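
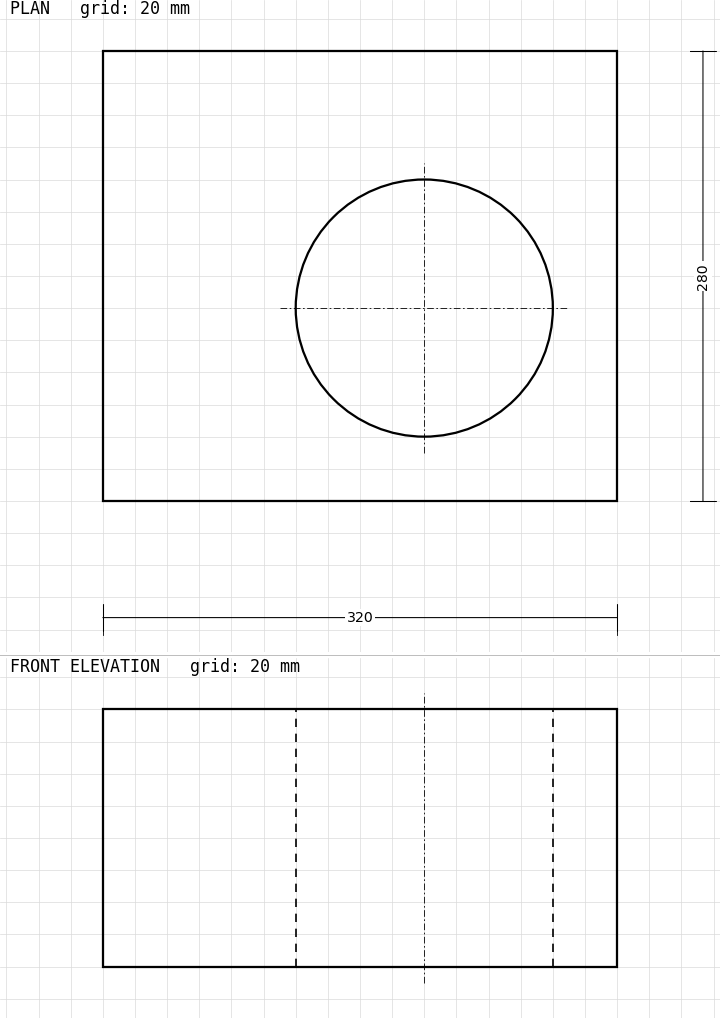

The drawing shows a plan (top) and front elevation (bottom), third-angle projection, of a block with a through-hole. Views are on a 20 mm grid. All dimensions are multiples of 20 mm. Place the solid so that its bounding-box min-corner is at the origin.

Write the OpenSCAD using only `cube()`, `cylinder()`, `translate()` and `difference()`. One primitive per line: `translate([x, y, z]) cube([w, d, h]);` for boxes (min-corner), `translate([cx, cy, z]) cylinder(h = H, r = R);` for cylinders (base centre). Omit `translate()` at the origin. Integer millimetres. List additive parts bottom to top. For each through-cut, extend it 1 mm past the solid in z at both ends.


difference() {
  cube([320, 280, 160]);
  translate([200, 120, -1]) cylinder(h = 162, r = 80);
}


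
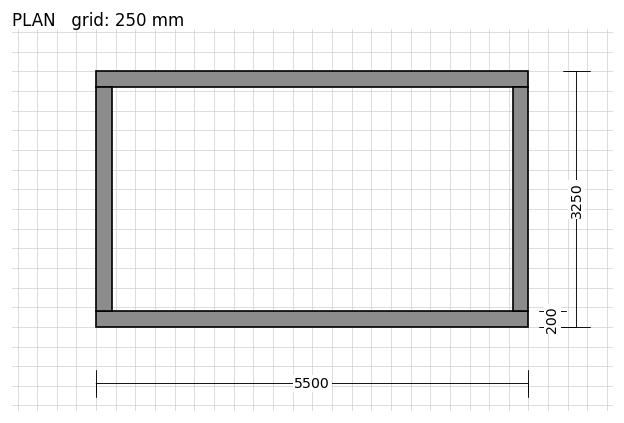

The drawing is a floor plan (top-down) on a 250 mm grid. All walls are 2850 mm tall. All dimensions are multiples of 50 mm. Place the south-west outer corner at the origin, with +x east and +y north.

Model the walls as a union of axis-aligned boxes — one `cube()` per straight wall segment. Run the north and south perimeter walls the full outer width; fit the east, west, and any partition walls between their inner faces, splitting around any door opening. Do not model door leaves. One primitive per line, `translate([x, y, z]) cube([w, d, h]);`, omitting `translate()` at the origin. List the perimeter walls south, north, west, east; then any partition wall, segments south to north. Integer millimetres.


cube([5500, 200, 2850]);
translate([0, 3050, 0]) cube([5500, 200, 2850]);
translate([0, 200, 0]) cube([200, 2850, 2850]);
translate([5300, 200, 0]) cube([200, 2850, 2850]);


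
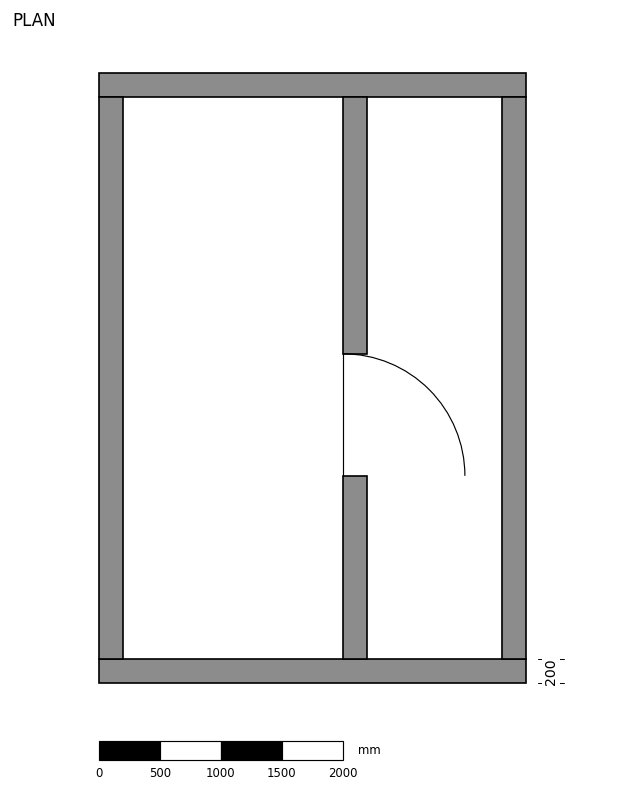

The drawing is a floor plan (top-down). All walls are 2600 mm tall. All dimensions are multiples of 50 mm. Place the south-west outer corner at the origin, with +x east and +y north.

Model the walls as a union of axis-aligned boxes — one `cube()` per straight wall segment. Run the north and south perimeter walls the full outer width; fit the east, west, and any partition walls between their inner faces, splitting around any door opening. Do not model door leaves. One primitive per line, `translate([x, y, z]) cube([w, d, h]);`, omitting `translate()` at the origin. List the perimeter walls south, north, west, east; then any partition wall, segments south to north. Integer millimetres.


cube([3500, 200, 2600]);
translate([0, 4800, 0]) cube([3500, 200, 2600]);
translate([0, 200, 0]) cube([200, 4600, 2600]);
translate([3300, 200, 0]) cube([200, 4600, 2600]);
translate([2000, 200, 0]) cube([200, 1500, 2600]);
translate([2000, 2700, 0]) cube([200, 2100, 2600]);


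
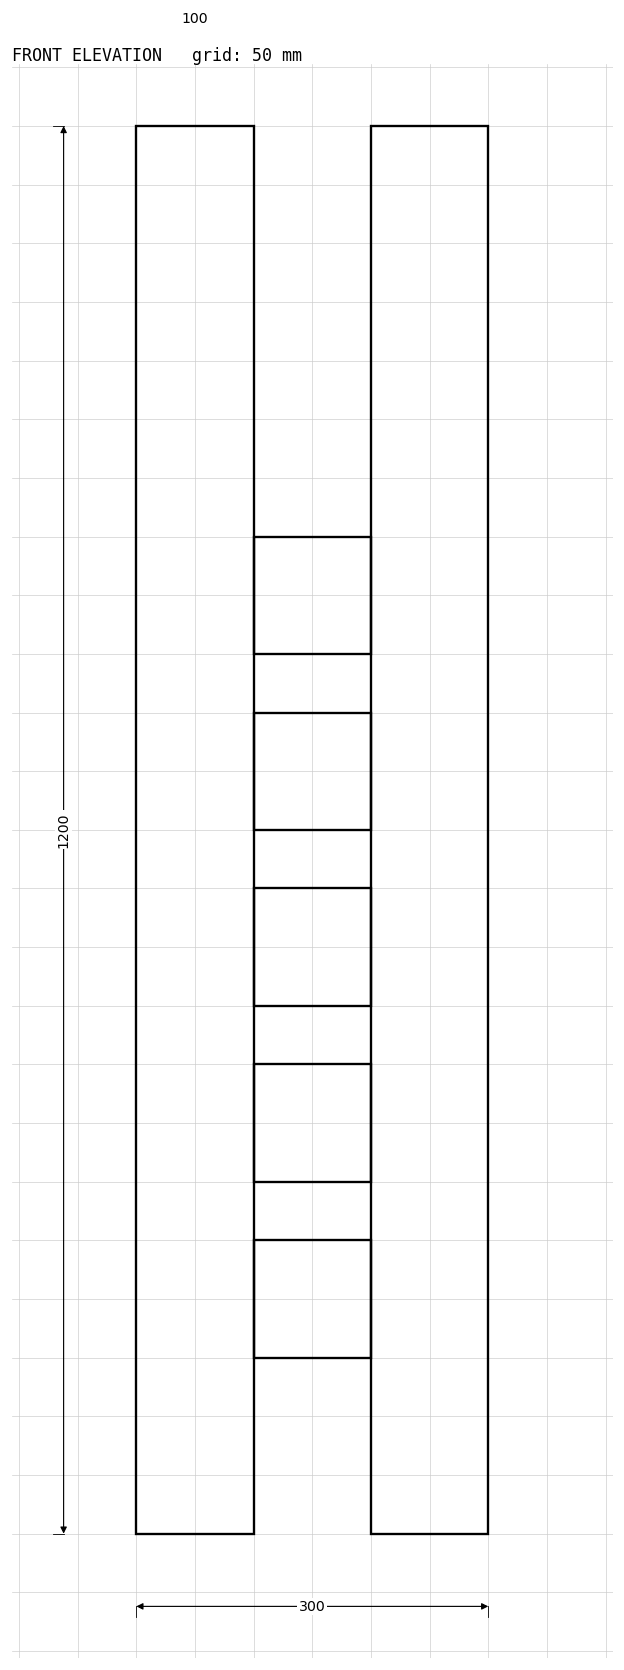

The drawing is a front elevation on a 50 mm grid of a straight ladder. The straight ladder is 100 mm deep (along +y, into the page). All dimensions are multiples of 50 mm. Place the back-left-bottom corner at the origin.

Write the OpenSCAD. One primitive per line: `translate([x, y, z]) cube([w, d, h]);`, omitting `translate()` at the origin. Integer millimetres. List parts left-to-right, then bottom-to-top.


cube([100, 100, 1200]);
translate([100, 0, 150]) cube([100, 100, 100]);
translate([100, 0, 300]) cube([100, 100, 100]);
translate([100, 0, 450]) cube([100, 100, 100]);
translate([100, 0, 600]) cube([100, 100, 100]);
translate([100, 0, 750]) cube([100, 100, 100]);
translate([200, 0, 0]) cube([100, 100, 1200]);


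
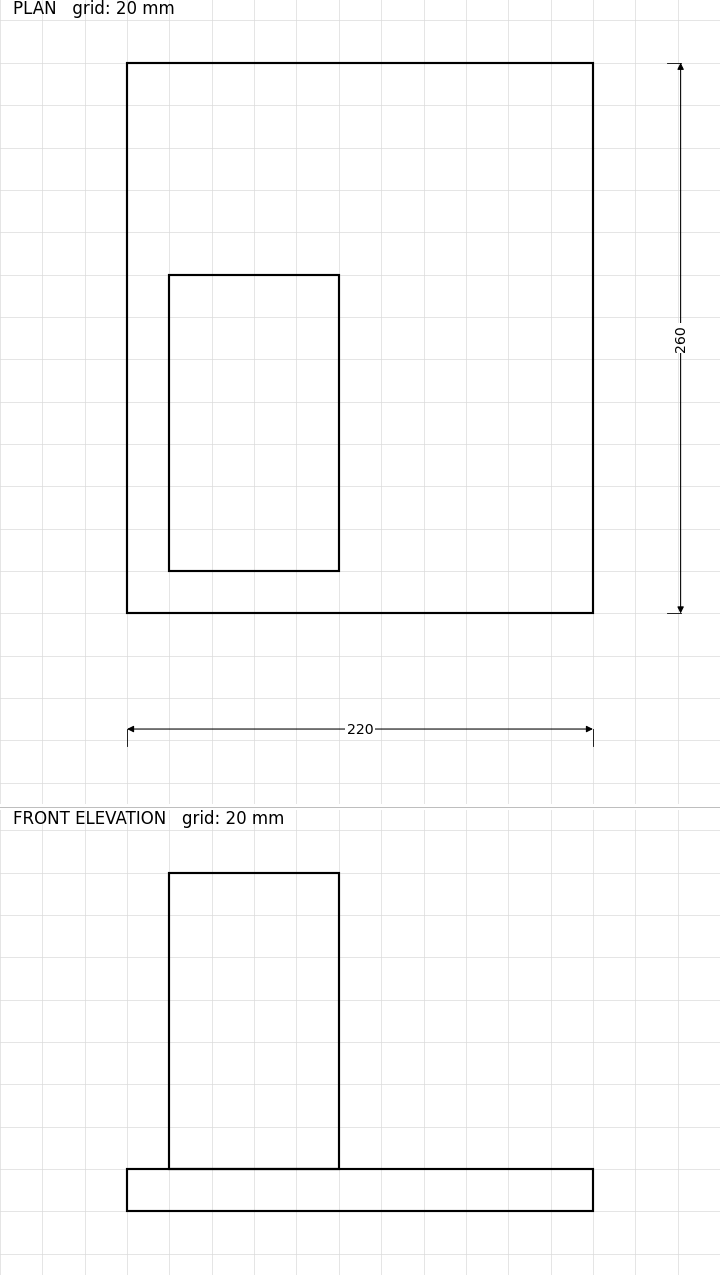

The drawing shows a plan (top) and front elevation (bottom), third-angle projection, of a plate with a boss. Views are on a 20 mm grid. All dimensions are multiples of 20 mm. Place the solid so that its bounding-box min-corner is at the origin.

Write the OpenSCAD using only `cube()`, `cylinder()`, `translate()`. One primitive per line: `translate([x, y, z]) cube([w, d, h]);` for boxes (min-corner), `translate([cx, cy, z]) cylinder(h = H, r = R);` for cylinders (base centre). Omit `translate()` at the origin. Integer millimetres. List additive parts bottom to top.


cube([220, 260, 20]);
translate([20, 20, 20]) cube([80, 140, 140]);


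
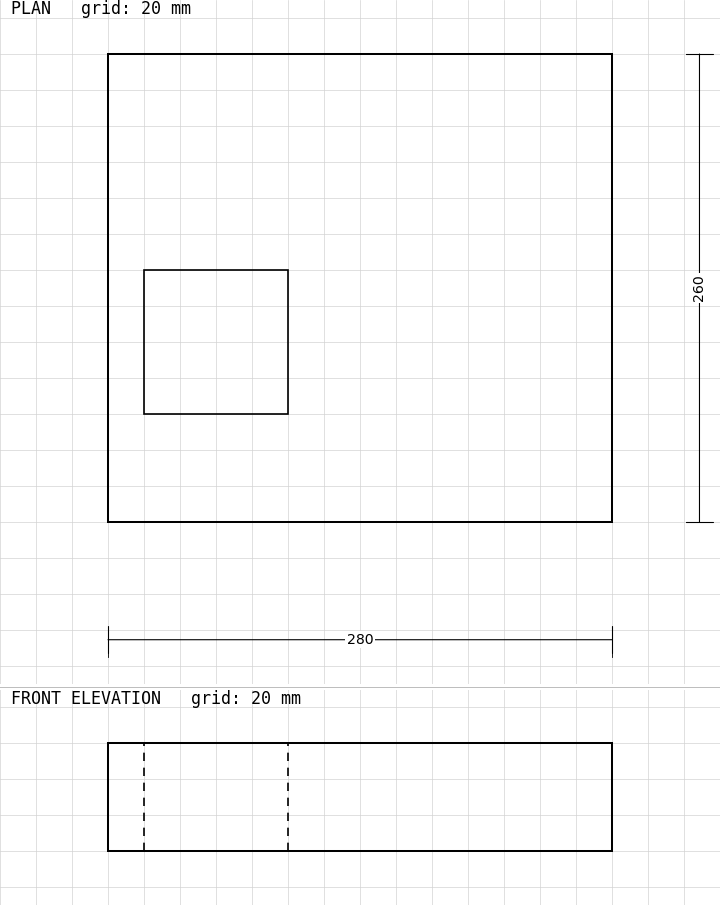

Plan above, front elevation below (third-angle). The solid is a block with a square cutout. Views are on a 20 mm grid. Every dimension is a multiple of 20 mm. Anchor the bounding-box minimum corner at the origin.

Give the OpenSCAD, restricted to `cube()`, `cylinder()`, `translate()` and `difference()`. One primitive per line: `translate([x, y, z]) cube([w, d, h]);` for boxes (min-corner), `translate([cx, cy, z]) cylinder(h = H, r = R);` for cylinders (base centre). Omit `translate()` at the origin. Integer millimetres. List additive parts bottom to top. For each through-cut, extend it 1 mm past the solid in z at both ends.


difference() {
  cube([280, 260, 60]);
  translate([20, 60, -1]) cube([80, 80, 62]);
}


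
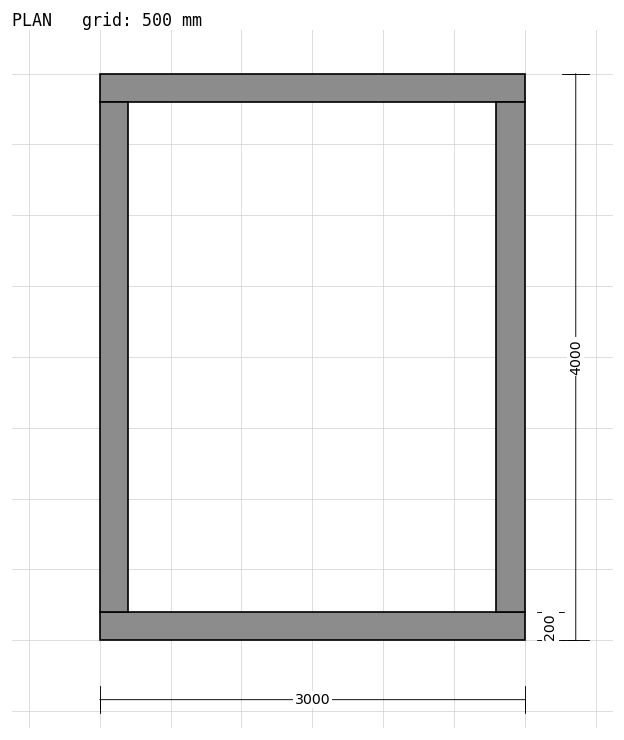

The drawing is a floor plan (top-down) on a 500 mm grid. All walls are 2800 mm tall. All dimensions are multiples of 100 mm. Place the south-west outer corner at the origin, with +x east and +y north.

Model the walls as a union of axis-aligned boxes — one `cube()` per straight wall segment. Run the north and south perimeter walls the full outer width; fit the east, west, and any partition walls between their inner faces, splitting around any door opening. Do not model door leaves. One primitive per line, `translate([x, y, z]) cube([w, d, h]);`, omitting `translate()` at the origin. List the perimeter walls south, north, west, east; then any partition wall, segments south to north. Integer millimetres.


cube([3000, 200, 2800]);
translate([0, 3800, 0]) cube([3000, 200, 2800]);
translate([0, 200, 0]) cube([200, 3600, 2800]);
translate([2800, 200, 0]) cube([200, 3600, 2800]);


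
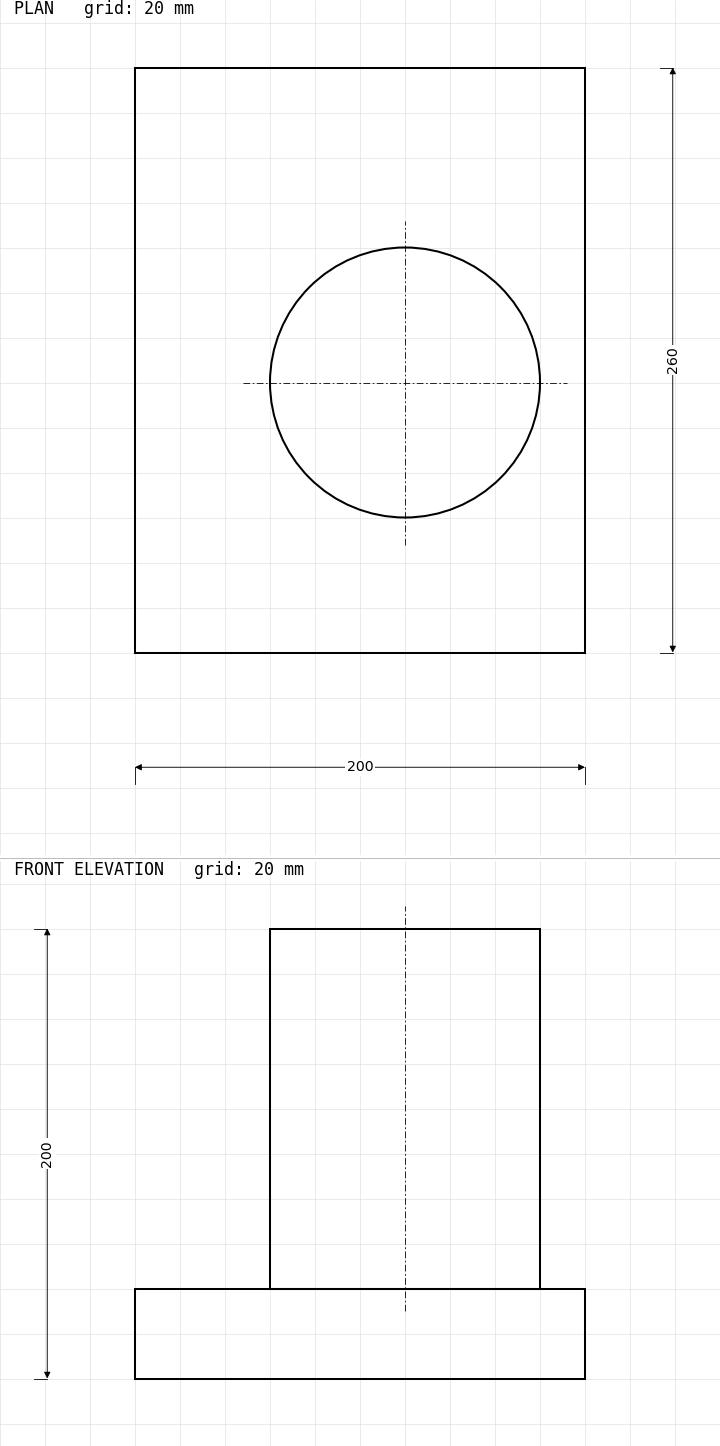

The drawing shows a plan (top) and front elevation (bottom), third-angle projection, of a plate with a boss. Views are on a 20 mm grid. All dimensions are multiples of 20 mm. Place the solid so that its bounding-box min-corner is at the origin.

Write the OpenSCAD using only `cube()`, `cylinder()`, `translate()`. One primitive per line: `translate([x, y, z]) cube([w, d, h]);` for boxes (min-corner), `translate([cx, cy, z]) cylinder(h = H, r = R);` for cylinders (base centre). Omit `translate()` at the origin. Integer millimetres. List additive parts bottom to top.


cube([200, 260, 40]);
translate([120, 120, 40]) cylinder(h = 160, r = 60);


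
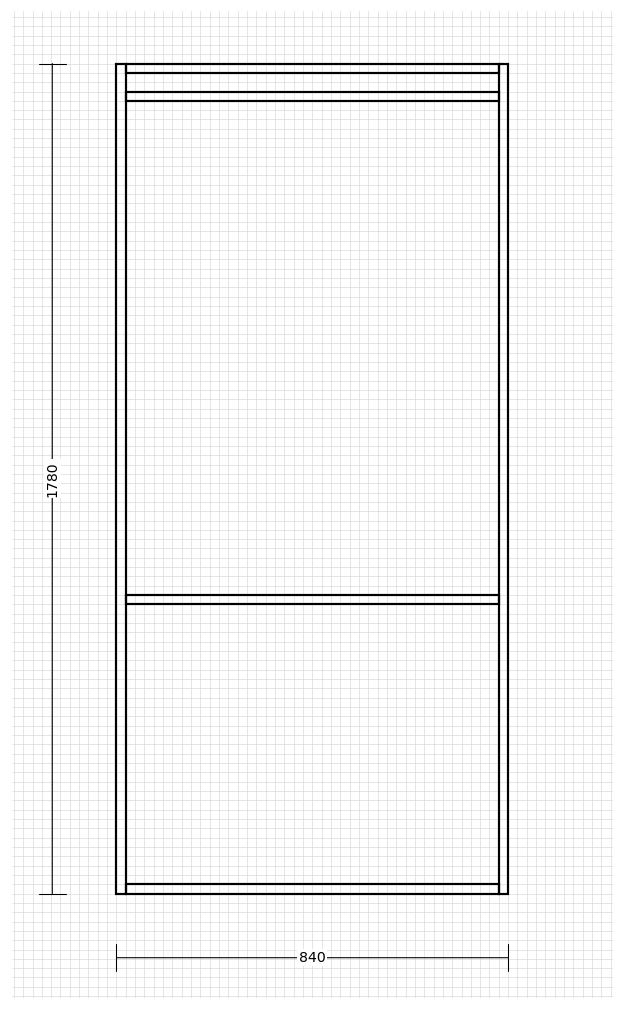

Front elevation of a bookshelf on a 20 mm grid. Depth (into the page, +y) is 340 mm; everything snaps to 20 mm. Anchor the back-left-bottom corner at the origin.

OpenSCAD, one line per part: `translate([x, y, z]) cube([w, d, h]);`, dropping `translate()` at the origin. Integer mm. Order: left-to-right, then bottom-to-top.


cube([20, 340, 1780]);
translate([20, 0, 0]) cube([800, 340, 20]);
translate([20, 0, 620]) cube([800, 340, 20]);
translate([20, 0, 1700]) cube([800, 340, 20]);
translate([20, 0, 1760]) cube([800, 340, 20]);
translate([820, 0, 0]) cube([20, 340, 1780]);


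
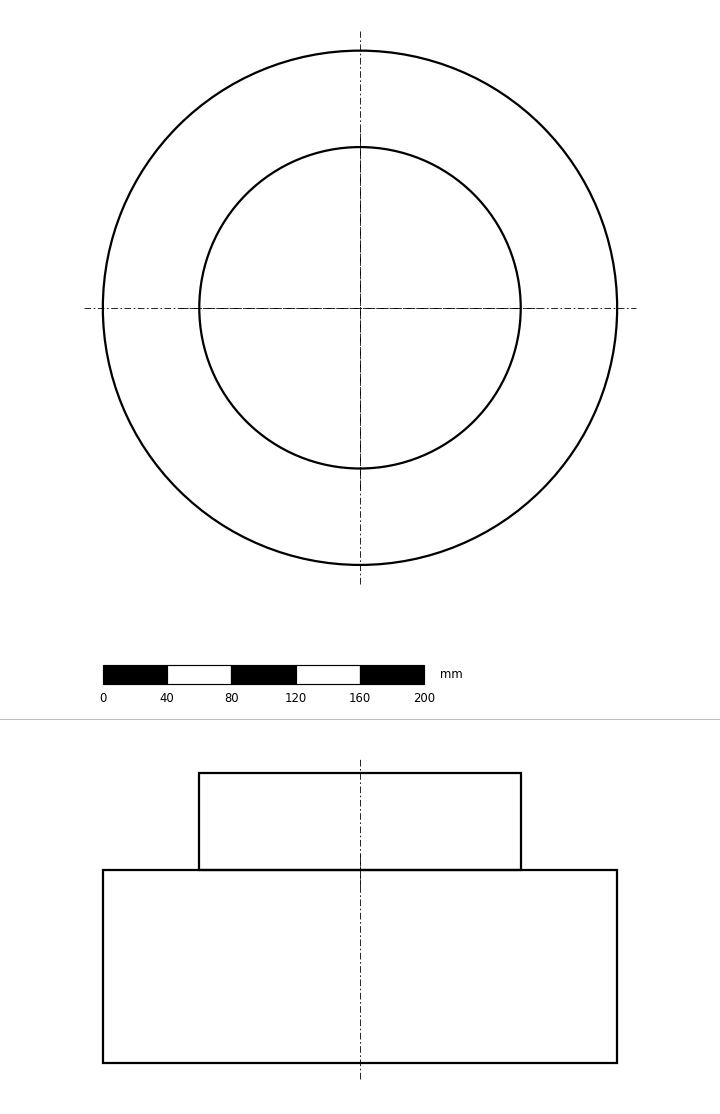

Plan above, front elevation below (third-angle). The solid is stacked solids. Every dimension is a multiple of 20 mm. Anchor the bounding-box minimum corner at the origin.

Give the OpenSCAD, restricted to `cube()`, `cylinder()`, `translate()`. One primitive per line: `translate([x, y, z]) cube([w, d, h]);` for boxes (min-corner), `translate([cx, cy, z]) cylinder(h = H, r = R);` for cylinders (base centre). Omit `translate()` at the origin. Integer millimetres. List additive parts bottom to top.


translate([160, 160, 0]) cylinder(h = 120, r = 160);
translate([160, 160, 120]) cylinder(h = 60, r = 100);


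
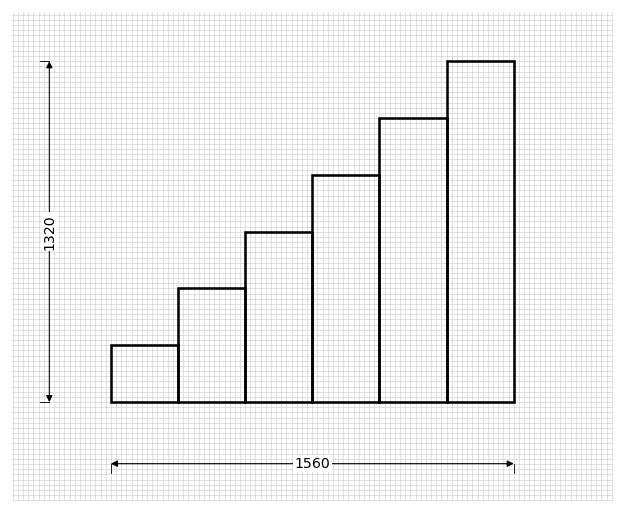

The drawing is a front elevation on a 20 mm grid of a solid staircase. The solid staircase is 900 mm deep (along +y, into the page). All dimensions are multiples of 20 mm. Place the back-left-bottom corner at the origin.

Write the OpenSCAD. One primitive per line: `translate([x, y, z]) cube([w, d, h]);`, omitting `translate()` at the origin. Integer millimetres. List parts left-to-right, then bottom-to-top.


cube([260, 900, 220]);
translate([260, 0, 0]) cube([260, 900, 440]);
translate([520, 0, 0]) cube([260, 900, 660]);
translate([780, 0, 0]) cube([260, 900, 880]);
translate([1040, 0, 0]) cube([260, 900, 1100]);
translate([1300, 0, 0]) cube([260, 900, 1320]);


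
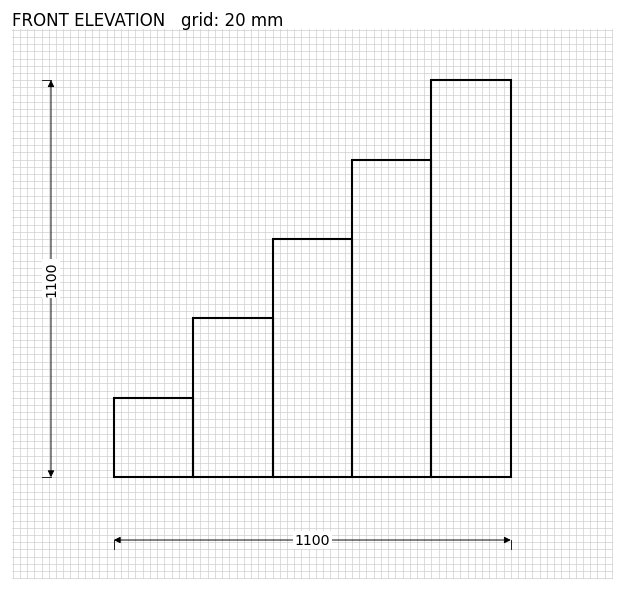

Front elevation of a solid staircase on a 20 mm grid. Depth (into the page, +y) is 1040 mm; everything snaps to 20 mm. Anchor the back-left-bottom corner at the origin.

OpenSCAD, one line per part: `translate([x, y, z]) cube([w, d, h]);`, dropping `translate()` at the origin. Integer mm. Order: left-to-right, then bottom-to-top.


cube([220, 1040, 220]);
translate([220, 0, 0]) cube([220, 1040, 440]);
translate([440, 0, 0]) cube([220, 1040, 660]);
translate([660, 0, 0]) cube([220, 1040, 880]);
translate([880, 0, 0]) cube([220, 1040, 1100]);


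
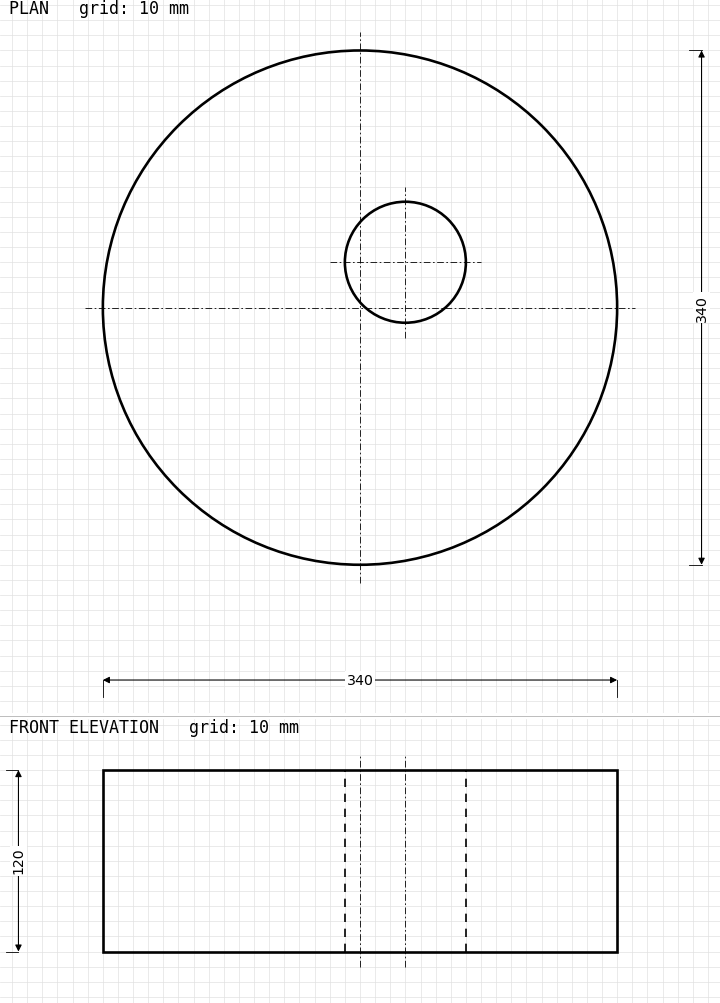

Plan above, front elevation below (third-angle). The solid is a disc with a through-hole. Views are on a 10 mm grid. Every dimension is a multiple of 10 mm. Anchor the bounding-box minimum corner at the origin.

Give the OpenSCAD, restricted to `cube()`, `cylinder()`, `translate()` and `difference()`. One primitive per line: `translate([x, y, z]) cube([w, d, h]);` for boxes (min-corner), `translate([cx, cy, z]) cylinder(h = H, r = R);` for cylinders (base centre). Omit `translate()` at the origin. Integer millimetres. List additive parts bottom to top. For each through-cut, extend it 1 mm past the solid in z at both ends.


difference() {
  translate([170, 170, 0]) cylinder(h = 120, r = 170);
  translate([200, 200, -1]) cylinder(h = 122, r = 40);
}


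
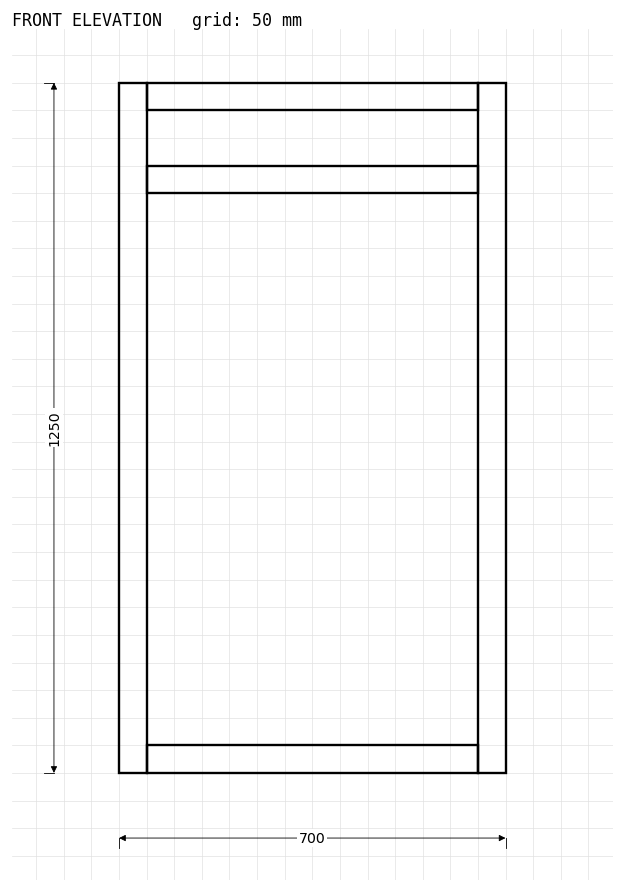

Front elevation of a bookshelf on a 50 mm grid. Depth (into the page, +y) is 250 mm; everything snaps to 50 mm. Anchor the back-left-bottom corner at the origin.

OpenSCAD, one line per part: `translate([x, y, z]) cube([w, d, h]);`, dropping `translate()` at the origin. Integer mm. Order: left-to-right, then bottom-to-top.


cube([50, 250, 1250]);
translate([50, 0, 0]) cube([600, 250, 50]);
translate([50, 0, 1050]) cube([600, 250, 50]);
translate([50, 0, 1200]) cube([600, 250, 50]);
translate([650, 0, 0]) cube([50, 250, 1250]);


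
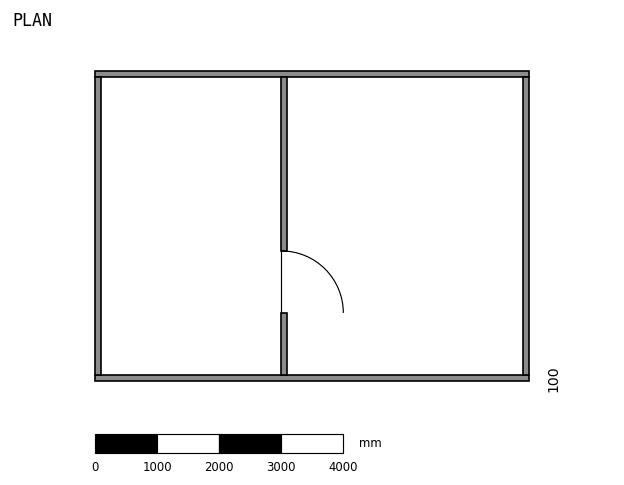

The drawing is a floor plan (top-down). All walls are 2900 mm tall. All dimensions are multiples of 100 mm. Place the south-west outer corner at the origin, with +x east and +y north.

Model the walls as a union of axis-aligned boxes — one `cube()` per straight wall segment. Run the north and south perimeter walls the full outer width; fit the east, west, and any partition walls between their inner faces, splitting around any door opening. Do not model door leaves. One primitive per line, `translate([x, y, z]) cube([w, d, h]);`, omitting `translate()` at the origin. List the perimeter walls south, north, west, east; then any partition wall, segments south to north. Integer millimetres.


cube([7000, 100, 2900]);
translate([0, 4900, 0]) cube([7000, 100, 2900]);
translate([0, 100, 0]) cube([100, 4800, 2900]);
translate([6900, 100, 0]) cube([100, 4800, 2900]);
translate([3000, 100, 0]) cube([100, 1000, 2900]);
translate([3000, 2100, 0]) cube([100, 2800, 2900]);


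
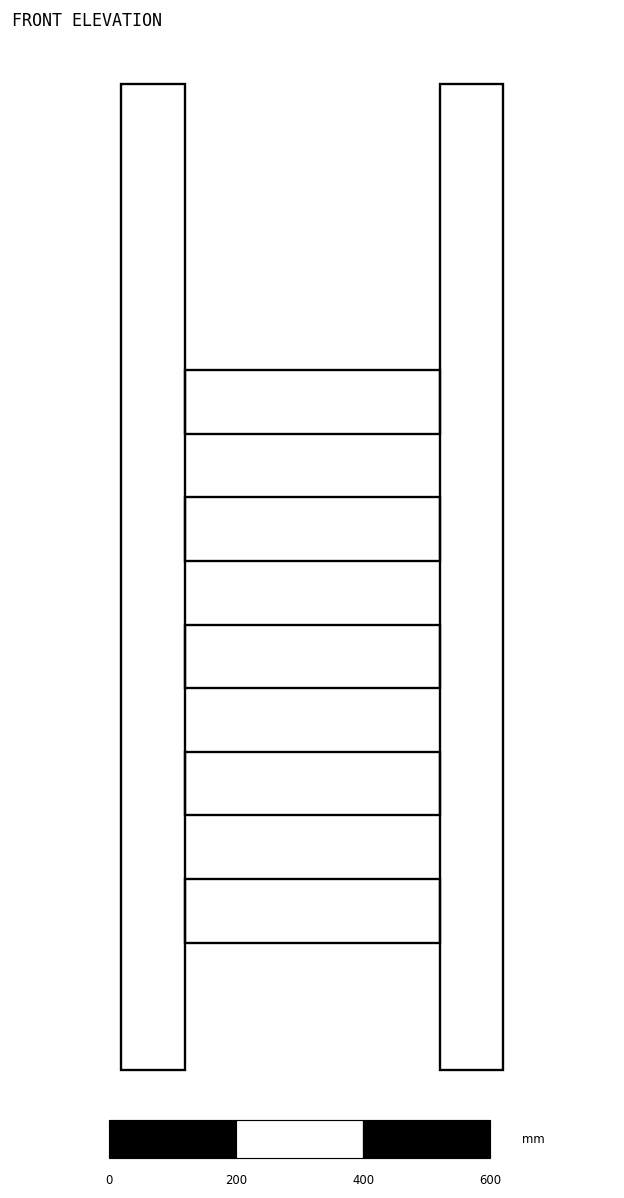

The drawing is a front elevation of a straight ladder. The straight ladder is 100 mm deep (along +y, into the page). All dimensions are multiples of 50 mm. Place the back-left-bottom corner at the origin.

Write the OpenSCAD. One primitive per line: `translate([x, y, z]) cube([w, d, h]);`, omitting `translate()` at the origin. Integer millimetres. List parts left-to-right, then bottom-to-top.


cube([100, 100, 1550]);
translate([100, 0, 200]) cube([400, 100, 100]);
translate([100, 0, 400]) cube([400, 100, 100]);
translate([100, 0, 600]) cube([400, 100, 100]);
translate([100, 0, 800]) cube([400, 100, 100]);
translate([100, 0, 1000]) cube([400, 100, 100]);
translate([500, 0, 0]) cube([100, 100, 1550]);


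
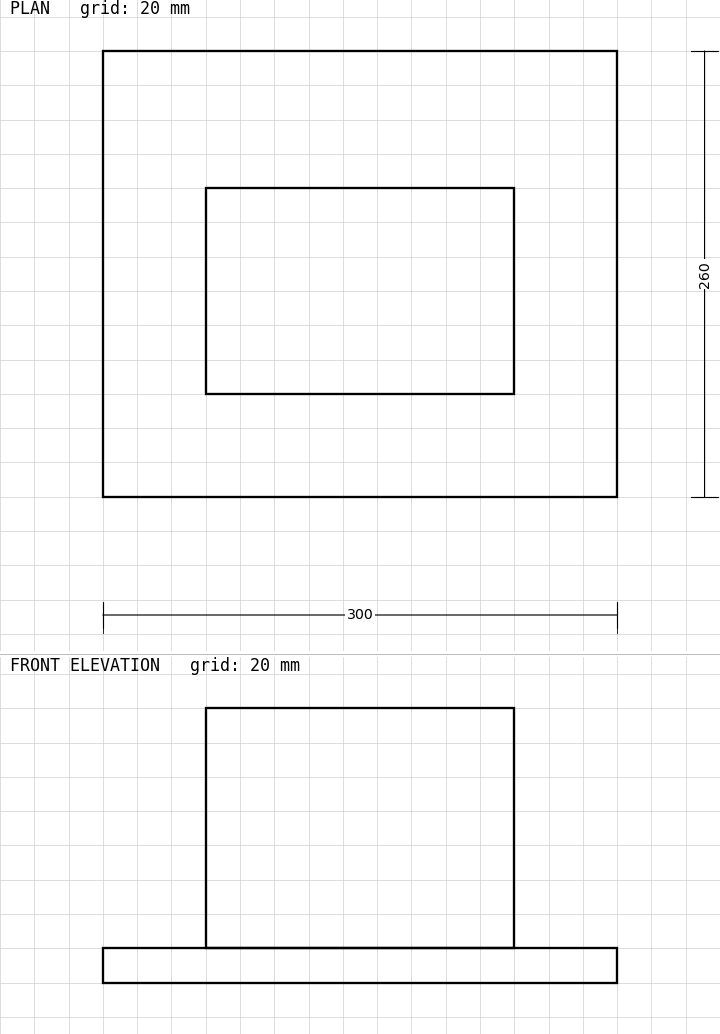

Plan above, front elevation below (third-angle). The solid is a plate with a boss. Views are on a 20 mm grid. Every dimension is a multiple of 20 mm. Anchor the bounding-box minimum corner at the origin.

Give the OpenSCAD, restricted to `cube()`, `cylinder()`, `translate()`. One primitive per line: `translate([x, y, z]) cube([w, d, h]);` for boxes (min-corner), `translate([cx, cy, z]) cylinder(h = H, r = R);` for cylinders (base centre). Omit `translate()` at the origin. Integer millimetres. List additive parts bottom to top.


cube([300, 260, 20]);
translate([60, 60, 20]) cube([180, 120, 140]);


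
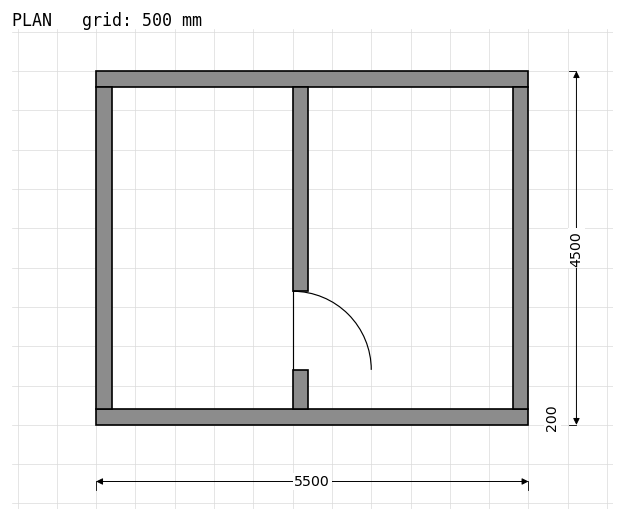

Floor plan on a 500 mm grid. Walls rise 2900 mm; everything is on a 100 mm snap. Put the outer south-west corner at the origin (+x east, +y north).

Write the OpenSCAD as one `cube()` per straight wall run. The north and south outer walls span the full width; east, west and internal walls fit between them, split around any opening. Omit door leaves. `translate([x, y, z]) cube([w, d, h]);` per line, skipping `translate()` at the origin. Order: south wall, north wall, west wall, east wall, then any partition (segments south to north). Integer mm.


cube([5500, 200, 2900]);
translate([0, 4300, 0]) cube([5500, 200, 2900]);
translate([0, 200, 0]) cube([200, 4100, 2900]);
translate([5300, 200, 0]) cube([200, 4100, 2900]);
translate([2500, 200, 0]) cube([200, 500, 2900]);
translate([2500, 1700, 0]) cube([200, 2600, 2900]);


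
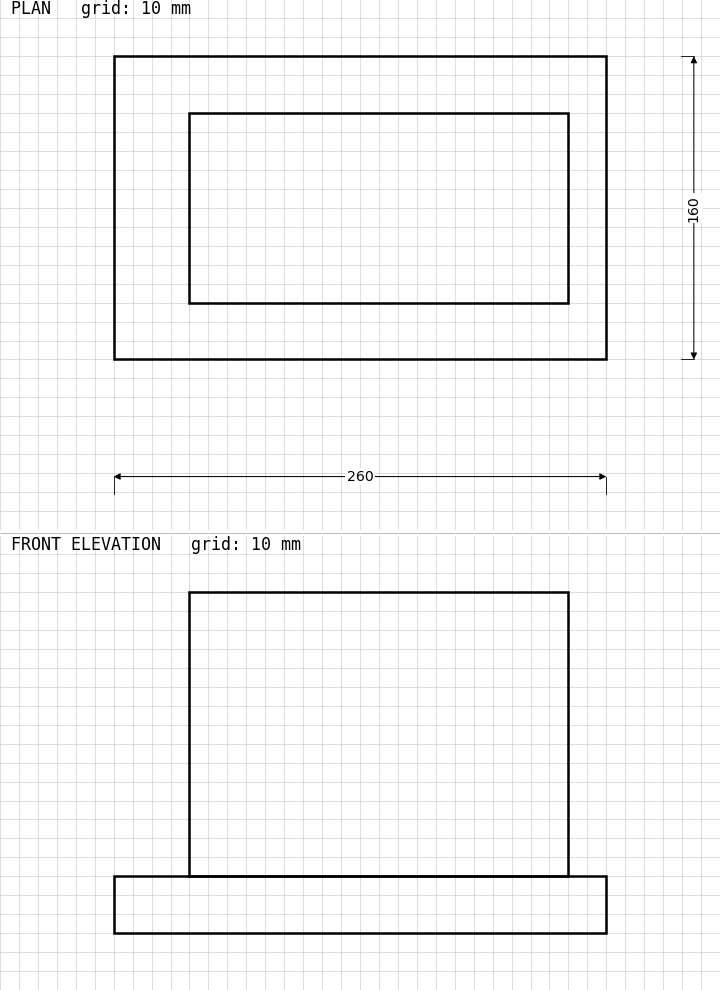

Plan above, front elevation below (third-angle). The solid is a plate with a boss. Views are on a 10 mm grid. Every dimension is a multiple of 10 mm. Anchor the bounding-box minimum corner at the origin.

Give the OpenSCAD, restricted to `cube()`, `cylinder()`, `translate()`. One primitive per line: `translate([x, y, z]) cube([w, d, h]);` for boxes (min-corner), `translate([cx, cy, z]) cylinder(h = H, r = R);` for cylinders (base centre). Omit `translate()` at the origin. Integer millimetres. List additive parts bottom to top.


cube([260, 160, 30]);
translate([40, 30, 30]) cube([200, 100, 150]);


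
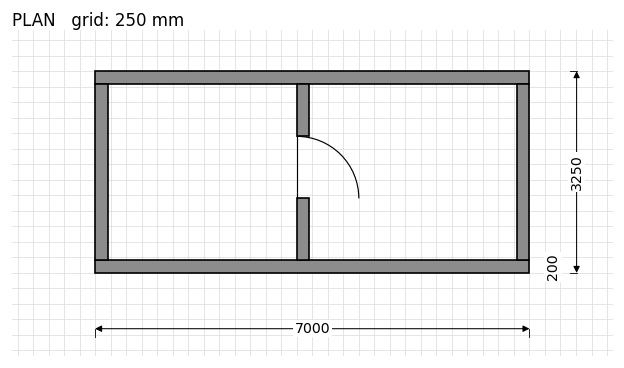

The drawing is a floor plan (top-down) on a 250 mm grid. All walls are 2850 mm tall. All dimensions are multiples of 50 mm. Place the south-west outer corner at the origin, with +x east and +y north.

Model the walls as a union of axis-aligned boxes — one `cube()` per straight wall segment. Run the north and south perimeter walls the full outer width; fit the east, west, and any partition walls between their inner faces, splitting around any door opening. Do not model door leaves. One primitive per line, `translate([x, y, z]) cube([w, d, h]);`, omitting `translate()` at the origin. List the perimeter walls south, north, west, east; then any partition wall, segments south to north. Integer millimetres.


cube([7000, 200, 2850]);
translate([0, 3050, 0]) cube([7000, 200, 2850]);
translate([0, 200, 0]) cube([200, 2850, 2850]);
translate([6800, 200, 0]) cube([200, 2850, 2850]);
translate([3250, 200, 0]) cube([200, 1000, 2850]);
translate([3250, 2200, 0]) cube([200, 850, 2850]);


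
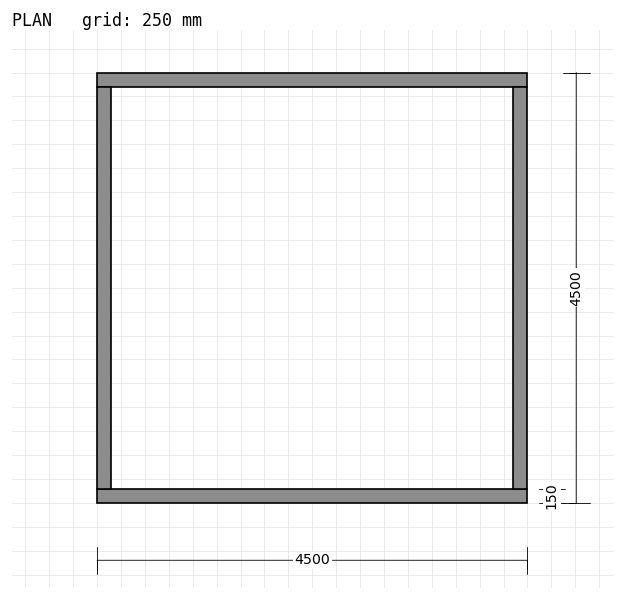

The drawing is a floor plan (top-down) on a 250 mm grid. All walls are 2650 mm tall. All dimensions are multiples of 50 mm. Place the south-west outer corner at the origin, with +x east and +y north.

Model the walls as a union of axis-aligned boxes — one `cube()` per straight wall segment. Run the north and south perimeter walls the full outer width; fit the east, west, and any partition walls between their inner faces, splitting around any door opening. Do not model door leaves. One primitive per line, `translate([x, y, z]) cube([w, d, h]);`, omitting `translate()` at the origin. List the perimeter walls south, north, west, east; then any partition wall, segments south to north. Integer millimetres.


cube([4500, 150, 2650]);
translate([0, 4350, 0]) cube([4500, 150, 2650]);
translate([0, 150, 0]) cube([150, 4200, 2650]);
translate([4350, 150, 0]) cube([150, 4200, 2650]);


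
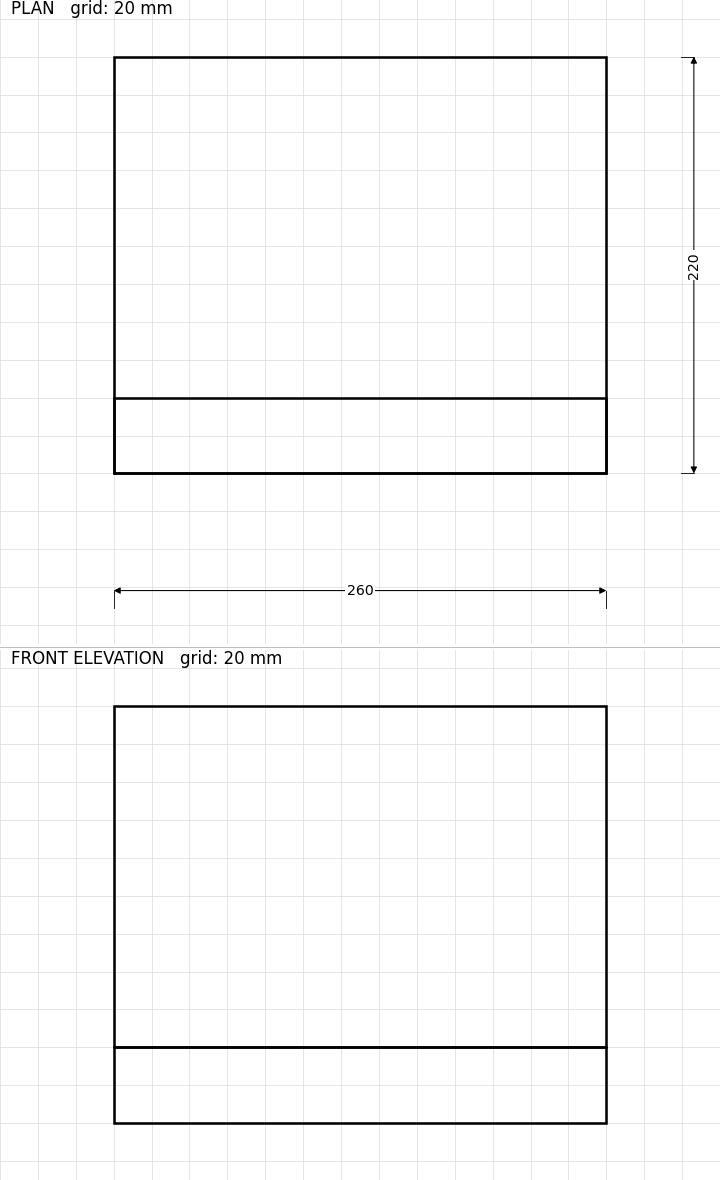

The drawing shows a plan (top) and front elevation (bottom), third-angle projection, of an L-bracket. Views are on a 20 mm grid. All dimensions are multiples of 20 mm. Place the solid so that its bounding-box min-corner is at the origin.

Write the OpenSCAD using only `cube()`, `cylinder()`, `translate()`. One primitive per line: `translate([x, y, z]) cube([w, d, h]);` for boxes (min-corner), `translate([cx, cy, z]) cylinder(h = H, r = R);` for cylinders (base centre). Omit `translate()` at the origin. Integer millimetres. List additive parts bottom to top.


cube([260, 220, 40]);
translate([0, 0, 40]) cube([260, 40, 180]);


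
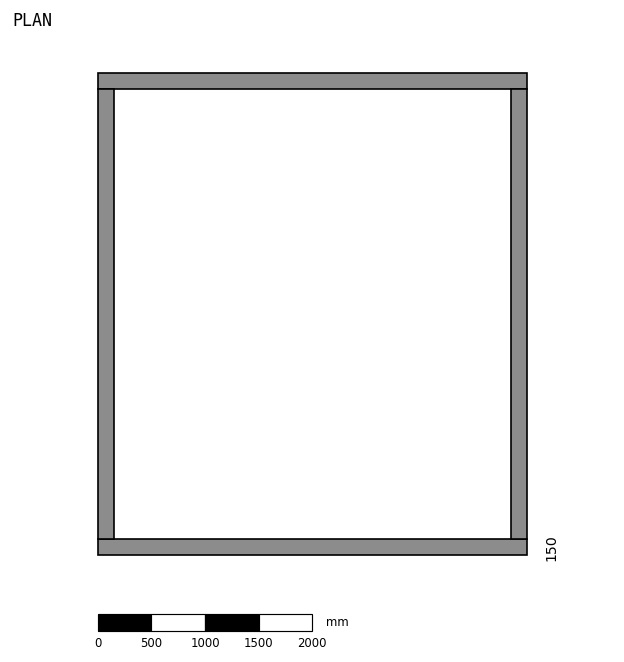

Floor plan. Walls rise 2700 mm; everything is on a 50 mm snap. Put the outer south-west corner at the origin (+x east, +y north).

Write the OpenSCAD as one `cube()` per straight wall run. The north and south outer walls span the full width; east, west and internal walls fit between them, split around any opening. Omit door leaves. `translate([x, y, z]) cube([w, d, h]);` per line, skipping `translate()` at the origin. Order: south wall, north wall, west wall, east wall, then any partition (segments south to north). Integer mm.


cube([4000, 150, 2700]);
translate([0, 4350, 0]) cube([4000, 150, 2700]);
translate([0, 150, 0]) cube([150, 4200, 2700]);
translate([3850, 150, 0]) cube([150, 4200, 2700]);


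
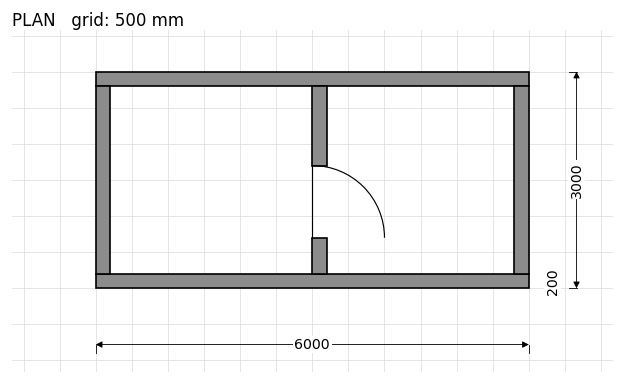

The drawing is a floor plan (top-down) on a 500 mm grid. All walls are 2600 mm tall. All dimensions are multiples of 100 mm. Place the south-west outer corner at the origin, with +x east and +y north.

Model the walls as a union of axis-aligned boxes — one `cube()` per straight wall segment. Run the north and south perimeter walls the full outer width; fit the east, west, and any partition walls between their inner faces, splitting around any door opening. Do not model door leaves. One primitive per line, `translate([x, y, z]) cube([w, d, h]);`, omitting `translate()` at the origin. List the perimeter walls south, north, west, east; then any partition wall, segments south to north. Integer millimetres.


cube([6000, 200, 2600]);
translate([0, 2800, 0]) cube([6000, 200, 2600]);
translate([0, 200, 0]) cube([200, 2600, 2600]);
translate([5800, 200, 0]) cube([200, 2600, 2600]);
translate([3000, 200, 0]) cube([200, 500, 2600]);
translate([3000, 1700, 0]) cube([200, 1100, 2600]);


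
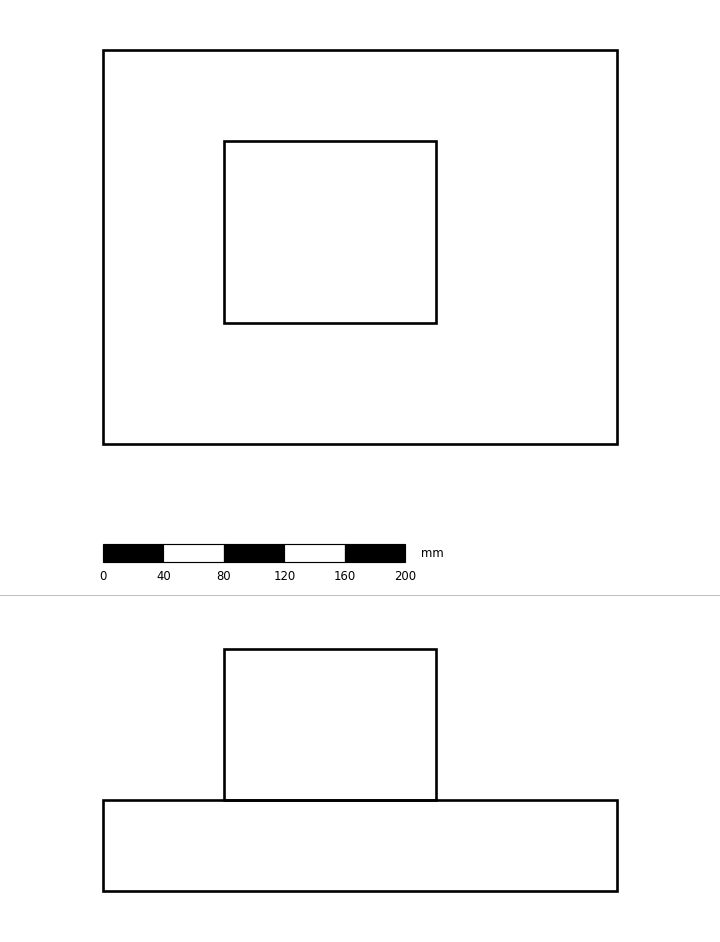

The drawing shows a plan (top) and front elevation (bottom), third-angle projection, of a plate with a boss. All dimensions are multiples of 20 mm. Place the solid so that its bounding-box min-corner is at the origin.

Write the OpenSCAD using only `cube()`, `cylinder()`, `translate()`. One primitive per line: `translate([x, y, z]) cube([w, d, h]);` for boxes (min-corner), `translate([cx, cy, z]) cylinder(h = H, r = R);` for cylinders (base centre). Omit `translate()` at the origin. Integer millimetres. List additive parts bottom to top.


cube([340, 260, 60]);
translate([80, 80, 60]) cube([140, 120, 100]);


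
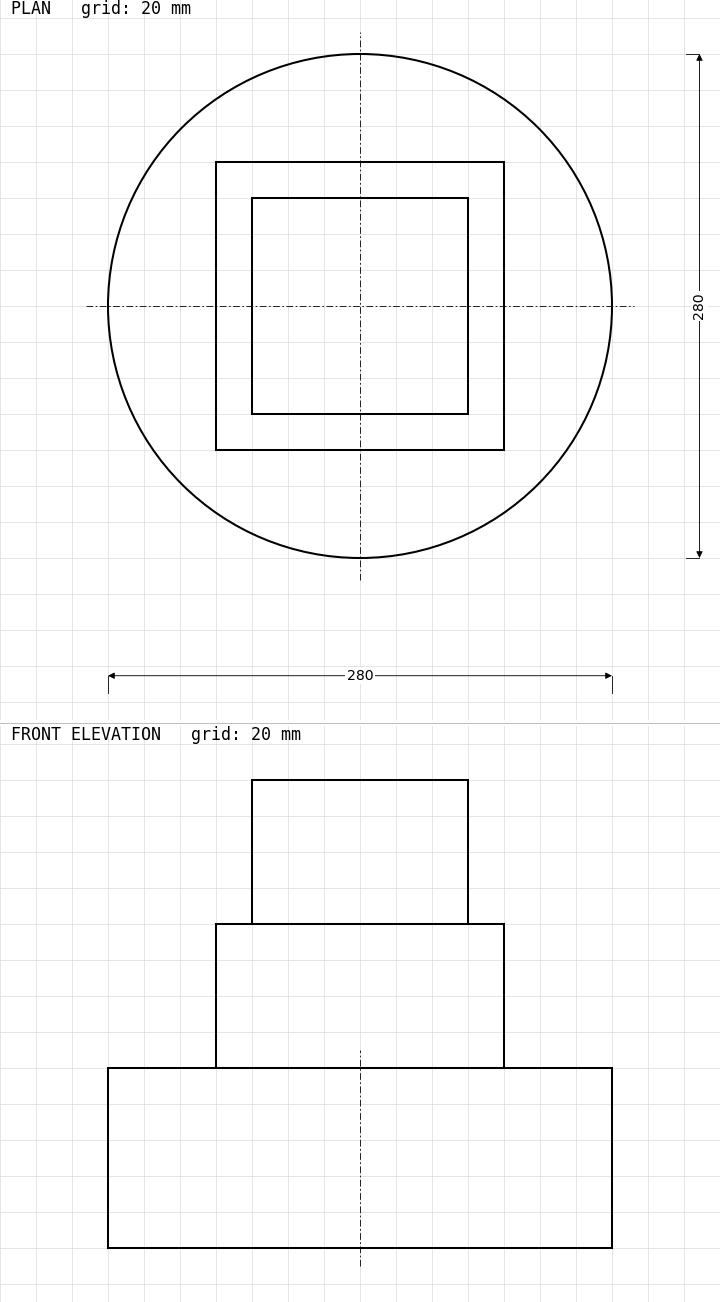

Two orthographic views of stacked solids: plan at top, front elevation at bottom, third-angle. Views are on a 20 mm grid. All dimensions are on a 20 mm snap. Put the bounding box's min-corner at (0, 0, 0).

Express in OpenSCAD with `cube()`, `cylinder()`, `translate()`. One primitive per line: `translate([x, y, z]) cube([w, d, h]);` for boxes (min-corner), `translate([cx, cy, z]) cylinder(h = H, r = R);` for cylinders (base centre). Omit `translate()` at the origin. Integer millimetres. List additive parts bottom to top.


translate([140, 140, 0]) cylinder(h = 100, r = 140);
translate([60, 60, 100]) cube([160, 160, 80]);
translate([80, 80, 180]) cube([120, 120, 80]);


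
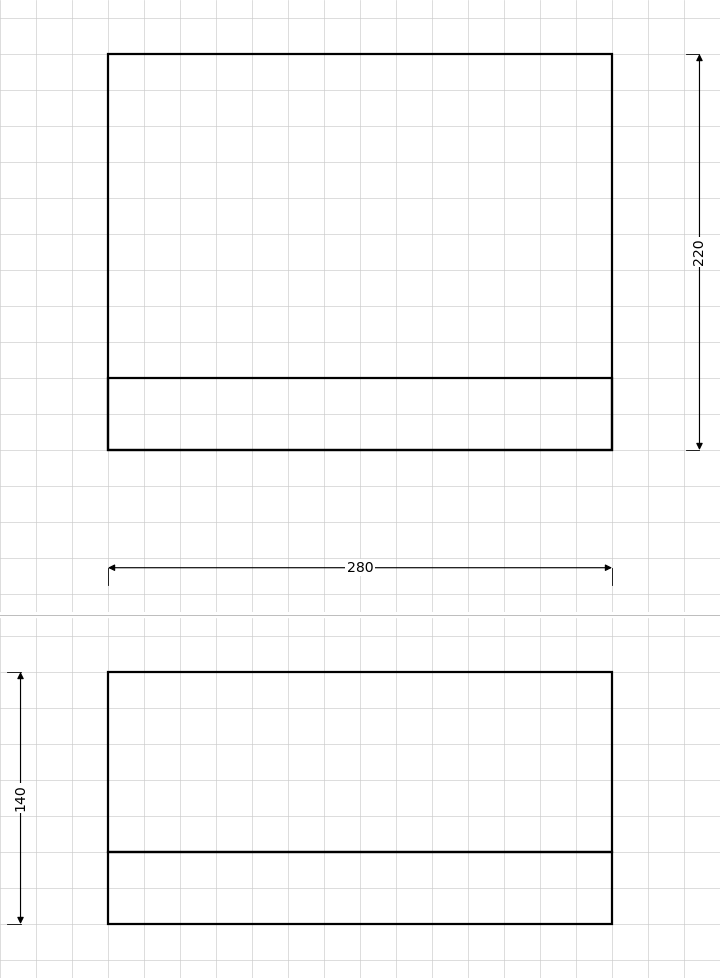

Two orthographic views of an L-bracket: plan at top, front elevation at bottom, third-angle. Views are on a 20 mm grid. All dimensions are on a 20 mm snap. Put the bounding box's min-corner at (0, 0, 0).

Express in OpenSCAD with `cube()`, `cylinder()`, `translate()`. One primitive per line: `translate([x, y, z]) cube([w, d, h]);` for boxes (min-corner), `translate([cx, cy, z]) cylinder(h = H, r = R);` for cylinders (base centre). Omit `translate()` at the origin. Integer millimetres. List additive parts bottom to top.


cube([280, 220, 40]);
translate([0, 0, 40]) cube([280, 40, 100]);


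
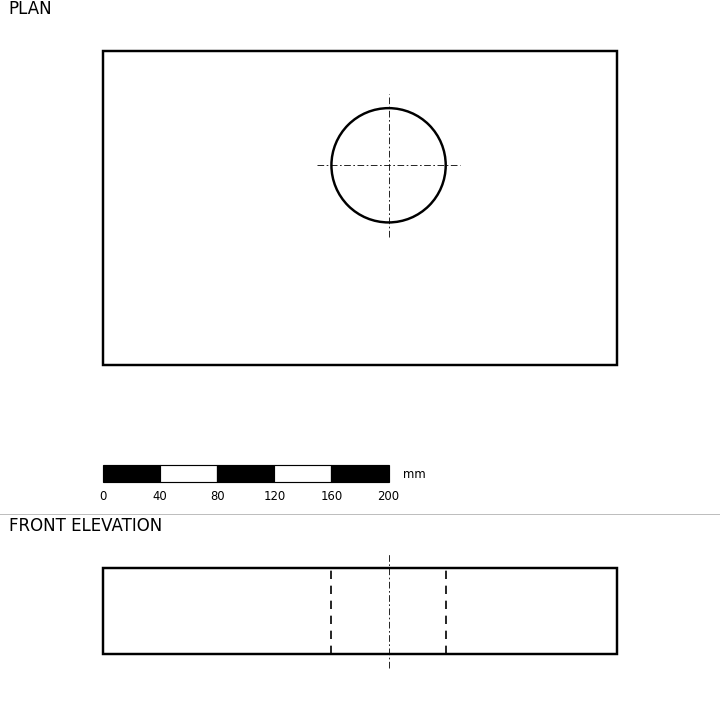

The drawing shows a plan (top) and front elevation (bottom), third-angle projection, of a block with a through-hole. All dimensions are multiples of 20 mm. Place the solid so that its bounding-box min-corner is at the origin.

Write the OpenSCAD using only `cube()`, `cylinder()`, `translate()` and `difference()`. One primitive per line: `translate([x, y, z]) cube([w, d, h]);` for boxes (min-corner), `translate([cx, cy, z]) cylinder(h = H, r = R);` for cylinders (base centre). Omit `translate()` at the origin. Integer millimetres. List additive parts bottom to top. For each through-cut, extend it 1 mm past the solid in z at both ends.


difference() {
  cube([360, 220, 60]);
  translate([200, 140, -1]) cylinder(h = 62, r = 40);
}


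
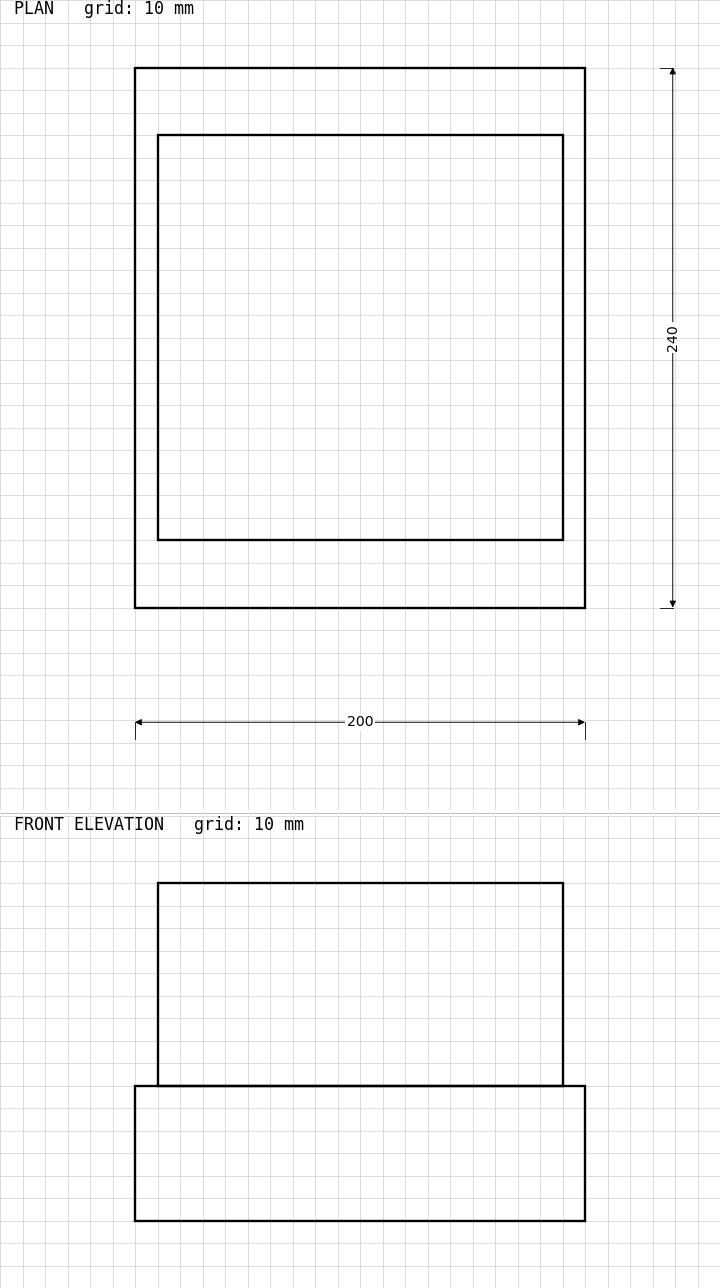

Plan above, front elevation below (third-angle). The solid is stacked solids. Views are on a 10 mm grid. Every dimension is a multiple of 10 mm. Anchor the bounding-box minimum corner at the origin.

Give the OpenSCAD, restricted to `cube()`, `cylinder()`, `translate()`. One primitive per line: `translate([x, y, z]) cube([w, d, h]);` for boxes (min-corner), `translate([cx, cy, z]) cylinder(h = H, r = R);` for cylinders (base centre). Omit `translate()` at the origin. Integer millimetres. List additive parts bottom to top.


cube([200, 240, 60]);
translate([10, 30, 60]) cube([180, 180, 90]);


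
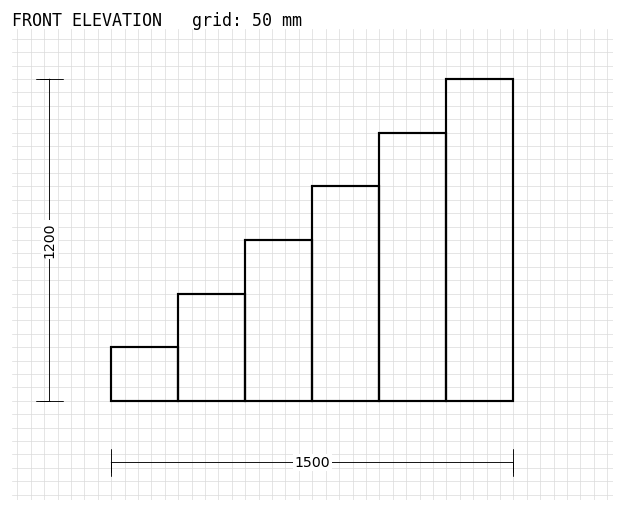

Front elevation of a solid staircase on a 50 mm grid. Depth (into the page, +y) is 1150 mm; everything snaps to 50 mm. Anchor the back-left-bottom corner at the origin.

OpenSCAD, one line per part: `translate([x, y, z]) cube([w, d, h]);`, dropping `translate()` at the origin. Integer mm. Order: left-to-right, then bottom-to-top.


cube([250, 1150, 200]);
translate([250, 0, 0]) cube([250, 1150, 400]);
translate([500, 0, 0]) cube([250, 1150, 600]);
translate([750, 0, 0]) cube([250, 1150, 800]);
translate([1000, 0, 0]) cube([250, 1150, 1000]);
translate([1250, 0, 0]) cube([250, 1150, 1200]);


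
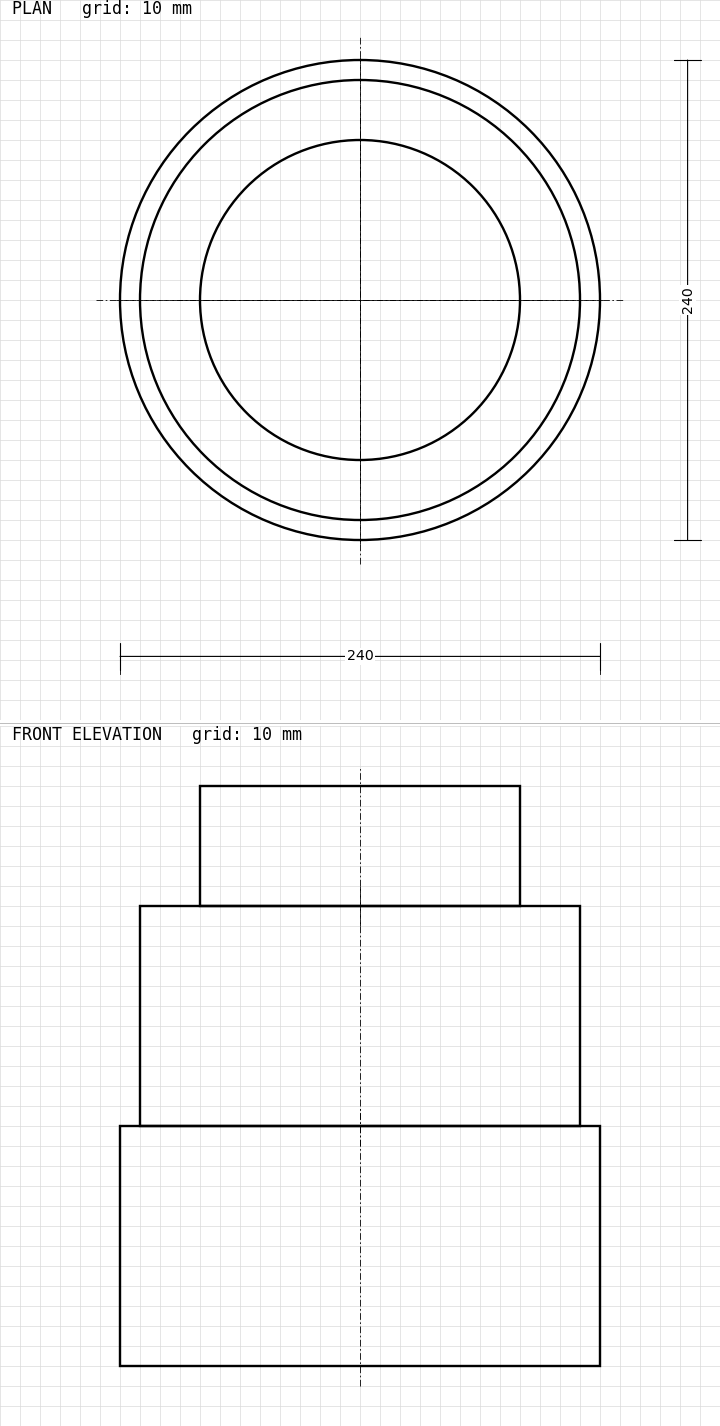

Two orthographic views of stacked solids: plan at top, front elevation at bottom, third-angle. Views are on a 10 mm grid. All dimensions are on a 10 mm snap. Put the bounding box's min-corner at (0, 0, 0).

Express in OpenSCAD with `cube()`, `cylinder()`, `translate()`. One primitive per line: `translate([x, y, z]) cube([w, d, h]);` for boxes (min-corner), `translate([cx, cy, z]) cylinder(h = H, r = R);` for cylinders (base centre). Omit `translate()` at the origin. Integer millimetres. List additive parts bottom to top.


translate([120, 120, 0]) cylinder(h = 120, r = 120);
translate([120, 120, 120]) cylinder(h = 110, r = 110);
translate([120, 120, 230]) cylinder(h = 60, r = 80);


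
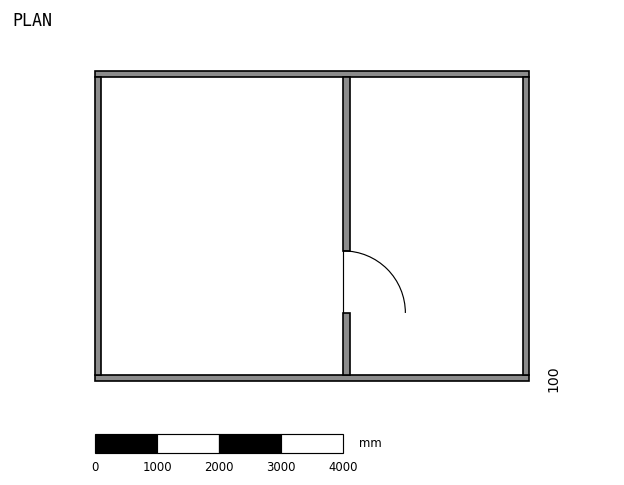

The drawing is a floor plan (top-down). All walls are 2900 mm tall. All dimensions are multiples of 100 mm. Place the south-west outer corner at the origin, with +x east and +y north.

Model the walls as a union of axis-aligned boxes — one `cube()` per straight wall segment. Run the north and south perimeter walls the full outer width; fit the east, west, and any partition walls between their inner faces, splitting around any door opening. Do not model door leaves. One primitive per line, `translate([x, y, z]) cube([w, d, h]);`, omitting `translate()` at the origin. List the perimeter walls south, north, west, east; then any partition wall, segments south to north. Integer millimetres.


cube([7000, 100, 2900]);
translate([0, 4900, 0]) cube([7000, 100, 2900]);
translate([0, 100, 0]) cube([100, 4800, 2900]);
translate([6900, 100, 0]) cube([100, 4800, 2900]);
translate([4000, 100, 0]) cube([100, 1000, 2900]);
translate([4000, 2100, 0]) cube([100, 2800, 2900]);


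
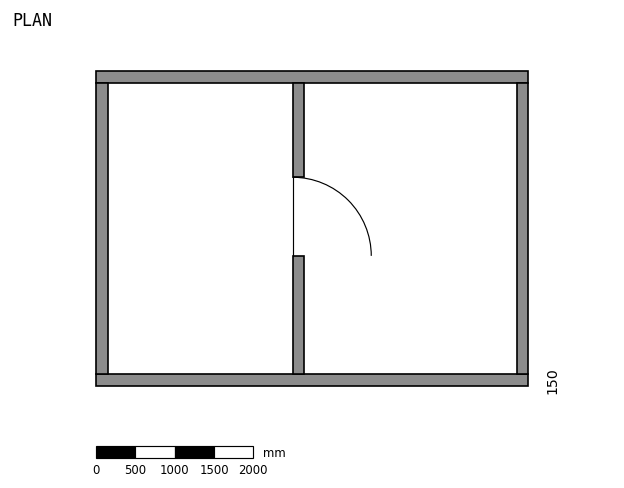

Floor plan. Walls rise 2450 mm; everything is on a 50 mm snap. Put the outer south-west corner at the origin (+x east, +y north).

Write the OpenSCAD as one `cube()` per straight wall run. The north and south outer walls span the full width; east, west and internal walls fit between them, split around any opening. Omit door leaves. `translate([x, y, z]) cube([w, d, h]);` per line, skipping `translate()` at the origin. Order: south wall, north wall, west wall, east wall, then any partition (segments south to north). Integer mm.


cube([5500, 150, 2450]);
translate([0, 3850, 0]) cube([5500, 150, 2450]);
translate([0, 150, 0]) cube([150, 3700, 2450]);
translate([5350, 150, 0]) cube([150, 3700, 2450]);
translate([2500, 150, 0]) cube([150, 1500, 2450]);
translate([2500, 2650, 0]) cube([150, 1200, 2450]);


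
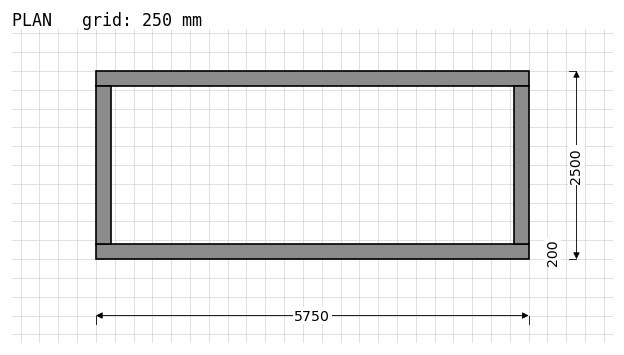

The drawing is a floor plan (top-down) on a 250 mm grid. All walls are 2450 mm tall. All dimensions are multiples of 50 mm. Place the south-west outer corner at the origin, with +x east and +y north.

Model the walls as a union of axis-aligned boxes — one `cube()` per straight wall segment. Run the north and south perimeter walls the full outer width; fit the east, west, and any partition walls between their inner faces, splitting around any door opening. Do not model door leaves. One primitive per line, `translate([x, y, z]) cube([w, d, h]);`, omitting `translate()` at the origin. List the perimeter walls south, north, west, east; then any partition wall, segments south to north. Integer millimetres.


cube([5750, 200, 2450]);
translate([0, 2300, 0]) cube([5750, 200, 2450]);
translate([0, 200, 0]) cube([200, 2100, 2450]);
translate([5550, 200, 0]) cube([200, 2100, 2450]);


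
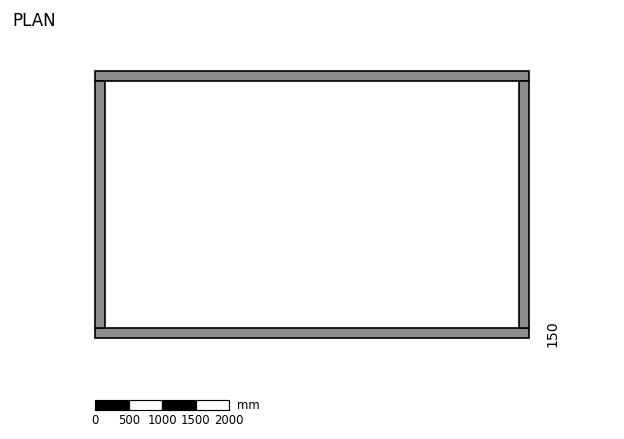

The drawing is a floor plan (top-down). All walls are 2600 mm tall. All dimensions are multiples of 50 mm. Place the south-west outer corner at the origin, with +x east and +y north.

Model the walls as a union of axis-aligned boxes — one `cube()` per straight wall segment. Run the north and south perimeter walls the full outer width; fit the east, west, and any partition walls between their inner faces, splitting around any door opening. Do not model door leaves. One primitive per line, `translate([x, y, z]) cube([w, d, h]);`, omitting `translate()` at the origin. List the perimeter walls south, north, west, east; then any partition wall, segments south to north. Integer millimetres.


cube([6500, 150, 2600]);
translate([0, 3850, 0]) cube([6500, 150, 2600]);
translate([0, 150, 0]) cube([150, 3700, 2600]);
translate([6350, 150, 0]) cube([150, 3700, 2600]);


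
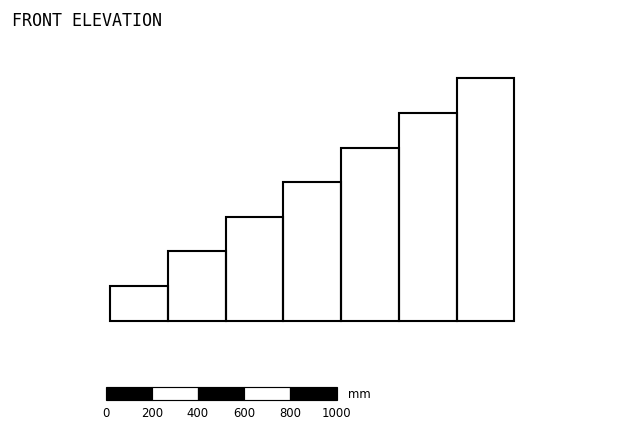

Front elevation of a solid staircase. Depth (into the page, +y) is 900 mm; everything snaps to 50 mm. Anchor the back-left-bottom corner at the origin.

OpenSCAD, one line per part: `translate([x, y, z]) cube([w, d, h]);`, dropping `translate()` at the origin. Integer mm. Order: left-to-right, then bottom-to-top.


cube([250, 900, 150]);
translate([250, 0, 0]) cube([250, 900, 300]);
translate([500, 0, 0]) cube([250, 900, 450]);
translate([750, 0, 0]) cube([250, 900, 600]);
translate([1000, 0, 0]) cube([250, 900, 750]);
translate([1250, 0, 0]) cube([250, 900, 900]);
translate([1500, 0, 0]) cube([250, 900, 1050]);


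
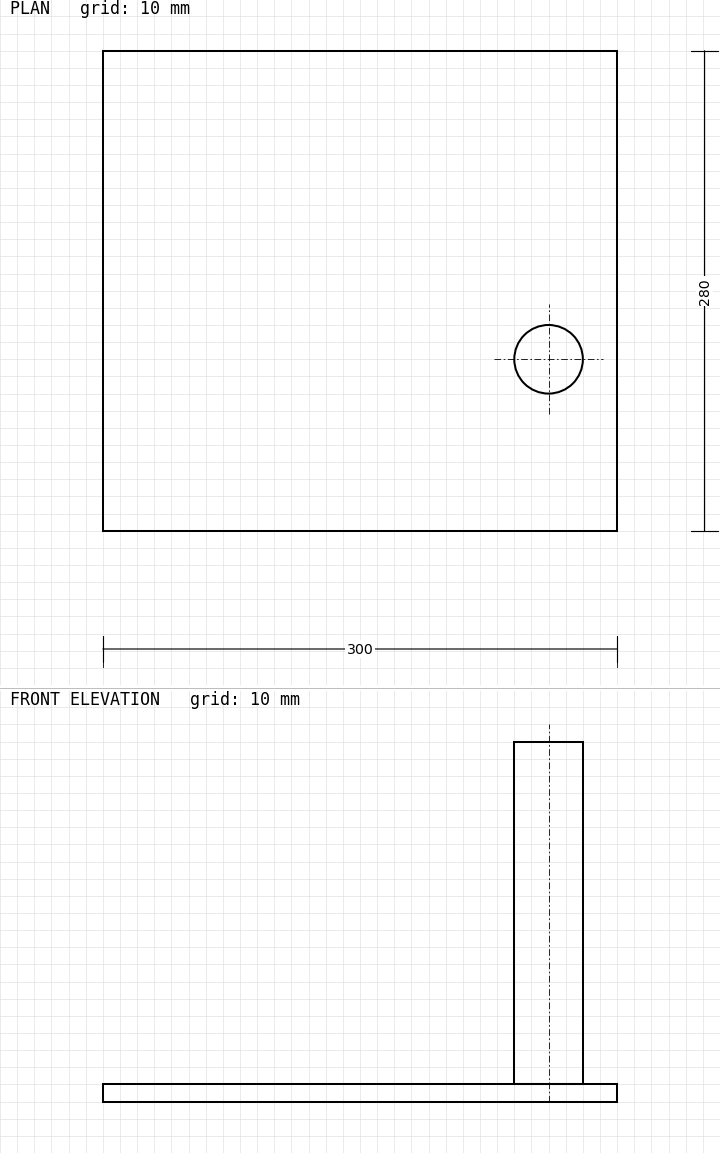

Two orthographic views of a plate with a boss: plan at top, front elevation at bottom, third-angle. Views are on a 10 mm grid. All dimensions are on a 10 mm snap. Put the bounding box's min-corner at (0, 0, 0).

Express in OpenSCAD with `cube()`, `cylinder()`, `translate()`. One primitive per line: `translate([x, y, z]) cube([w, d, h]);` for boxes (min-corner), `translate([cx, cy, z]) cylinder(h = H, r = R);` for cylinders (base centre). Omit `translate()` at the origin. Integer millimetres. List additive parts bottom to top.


cube([300, 280, 10]);
translate([260, 100, 10]) cylinder(h = 200, r = 20);
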